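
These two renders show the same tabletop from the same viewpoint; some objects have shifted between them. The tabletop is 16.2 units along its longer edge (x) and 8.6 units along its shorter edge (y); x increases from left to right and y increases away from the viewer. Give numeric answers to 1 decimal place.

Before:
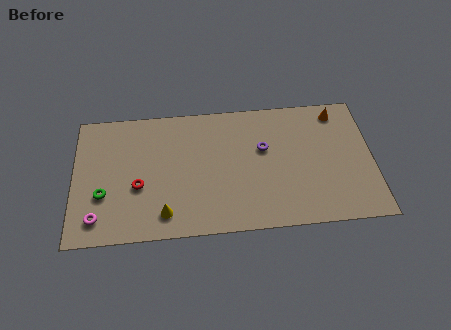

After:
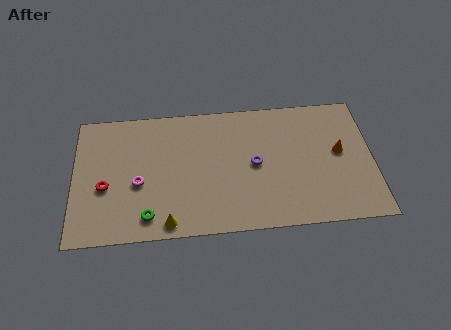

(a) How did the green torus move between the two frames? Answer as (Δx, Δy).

(2.4, -1.6)

The green torus was at about (1.6, 3.0) and moved to about (4.0, 1.4).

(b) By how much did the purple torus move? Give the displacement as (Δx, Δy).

(-0.5, -1.0)

The purple torus started near (10.3, 5.3) and ended near (9.8, 4.3).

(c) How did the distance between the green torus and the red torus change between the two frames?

+1.2

They were about 1.9 units apart before and 3.1 after — 1.2 units further apart.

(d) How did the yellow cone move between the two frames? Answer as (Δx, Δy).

(0.2, -0.6)

The yellow cone was at about (4.9, 1.5) and moved to about (5.1, 0.9).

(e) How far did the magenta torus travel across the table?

3.0

The magenta torus moved from about (1.3, 1.5) to (3.5, 3.6), a distance of √(2.2² + 2.1²) ≈ 3.0.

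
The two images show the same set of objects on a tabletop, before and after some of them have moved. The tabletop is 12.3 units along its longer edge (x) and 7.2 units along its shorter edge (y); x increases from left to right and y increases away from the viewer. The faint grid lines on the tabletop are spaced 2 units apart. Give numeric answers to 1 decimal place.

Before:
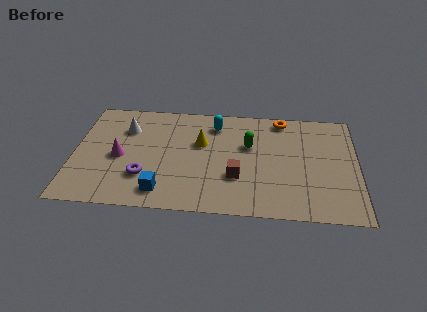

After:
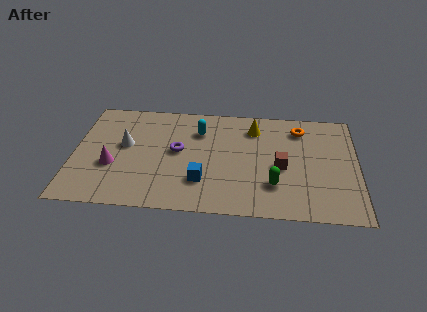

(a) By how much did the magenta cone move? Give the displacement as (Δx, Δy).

(-0.3, -0.6)

The magenta cone was at about (2.0, 3.3) and moved to about (1.7, 2.7).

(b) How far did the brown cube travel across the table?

2.1

From (7.1, 2.4) to (9.0, 3.2), the brown cube covered √(1.9² + 0.8²) ≈ 2.1 units.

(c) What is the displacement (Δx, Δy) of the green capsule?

(1.1, -2.5)

The green capsule started near (7.6, 4.5) and ended near (8.7, 2.0).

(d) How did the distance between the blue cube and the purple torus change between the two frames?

+1.0

Before: roughly 1.2 units apart; after: 2.2. That's 1.0 units further apart.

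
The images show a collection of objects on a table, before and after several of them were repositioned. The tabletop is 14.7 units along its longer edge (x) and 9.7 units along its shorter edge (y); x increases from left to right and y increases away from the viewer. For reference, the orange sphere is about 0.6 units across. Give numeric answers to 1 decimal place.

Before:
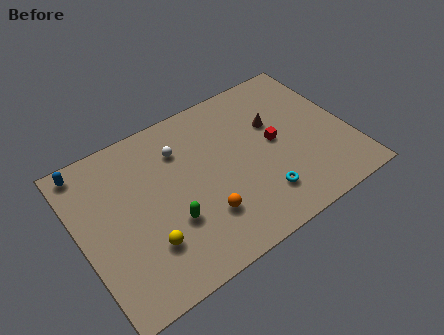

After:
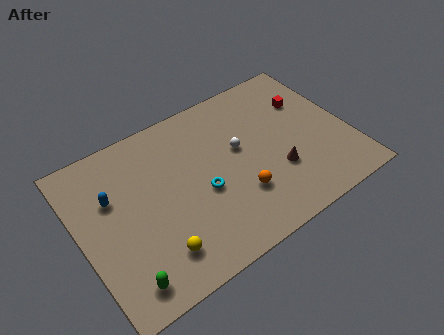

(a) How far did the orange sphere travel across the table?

2.0

From (6.3, 2.7) to (8.3, 2.9), the orange sphere covered √(2.0² + 0.2²) ≈ 2.0 units.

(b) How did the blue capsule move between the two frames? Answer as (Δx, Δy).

(1.0, -2.4)

The blue capsule started near (0.9, 8.7) and ended near (1.9, 6.3).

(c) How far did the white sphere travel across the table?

3.4

The white sphere moved from about (5.8, 7.2) to (8.8, 5.6), a distance of √(3.0² + 1.6²) ≈ 3.4.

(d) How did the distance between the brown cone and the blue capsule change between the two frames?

-1.2

Before: roughly 10.3 units apart; after: 9.1. That's 1.2 units closer together.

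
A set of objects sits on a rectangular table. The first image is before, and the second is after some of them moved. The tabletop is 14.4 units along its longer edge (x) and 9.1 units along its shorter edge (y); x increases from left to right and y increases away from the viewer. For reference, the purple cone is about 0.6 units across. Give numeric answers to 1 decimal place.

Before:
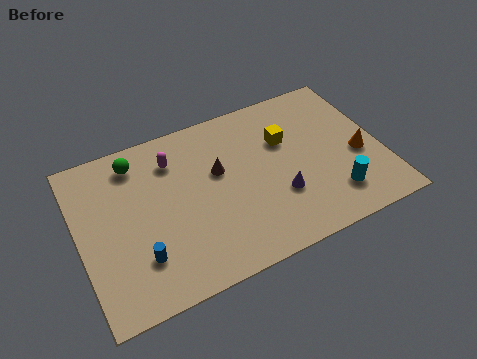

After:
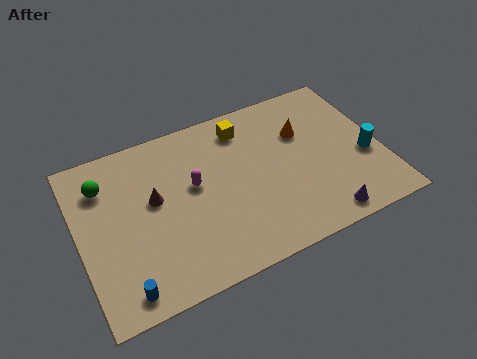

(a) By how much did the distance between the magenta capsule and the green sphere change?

+2.6

The distance was about 1.8 in the first image and 4.4 in the second, so they moved 2.6 units further apart.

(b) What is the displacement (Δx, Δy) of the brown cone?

(-3.1, -0.3)

The brown cone was at about (6.7, 5.5) and moved to about (3.6, 5.2).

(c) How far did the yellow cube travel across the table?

2.3

The yellow cube moved from about (10.0, 6.0) to (8.2, 7.5), a distance of √(1.8² + 1.5²) ≈ 2.3.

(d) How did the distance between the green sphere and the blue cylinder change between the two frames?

+0.6

Before: roughly 5.2 units apart; after: 5.8. That's 0.6 units further apart.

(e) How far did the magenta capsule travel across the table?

2.0

The magenta capsule moved from about (4.7, 7.0) to (5.5, 5.2), a distance of √(0.8² + 1.8²) ≈ 2.0.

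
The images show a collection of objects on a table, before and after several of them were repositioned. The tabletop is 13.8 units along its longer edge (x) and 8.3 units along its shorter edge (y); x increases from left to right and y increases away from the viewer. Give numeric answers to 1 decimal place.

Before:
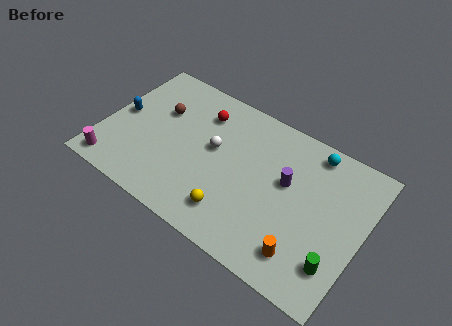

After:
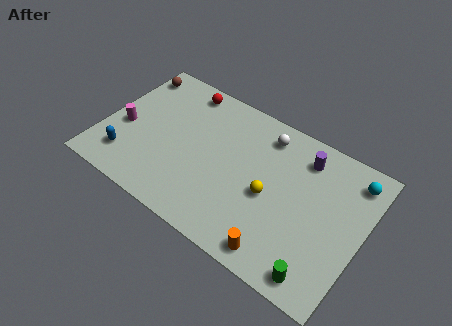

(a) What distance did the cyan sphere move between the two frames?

2.2

The cyan sphere moved from about (10.7, 7.3) to (12.9, 6.9), a distance of √(2.2² + 0.4²) ≈ 2.2.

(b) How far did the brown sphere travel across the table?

2.5

The brown sphere was near (2.7, 5.4) before and (0.8, 7.0) after, so it travelled √(1.9² + 1.6²) ≈ 2.5 units.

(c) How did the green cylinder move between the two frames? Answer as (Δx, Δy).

(-0.7, -1.0)

From the two frames, the green cylinder sits at roughly (12.8, 2.0) before and (12.1, 1.0) after.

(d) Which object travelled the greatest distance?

the white sphere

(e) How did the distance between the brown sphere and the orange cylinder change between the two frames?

+1.7

The distance was about 9.3 in the first image and 11.0 in the second, so they moved 1.7 units further apart.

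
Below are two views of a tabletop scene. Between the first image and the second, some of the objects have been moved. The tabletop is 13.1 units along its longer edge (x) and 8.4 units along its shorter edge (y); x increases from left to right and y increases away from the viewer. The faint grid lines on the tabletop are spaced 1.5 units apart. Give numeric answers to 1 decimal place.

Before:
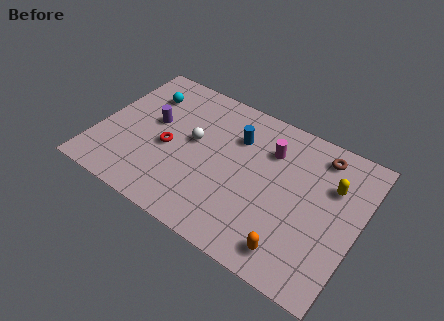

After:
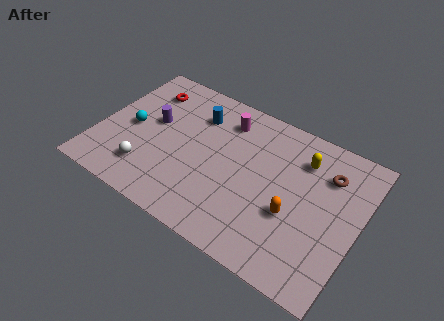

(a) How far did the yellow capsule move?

1.7

The yellow capsule was near (11.6, 5.7) before and (10.0, 6.4) after, so it travelled √(1.6² + 0.7²) ≈ 1.7 units.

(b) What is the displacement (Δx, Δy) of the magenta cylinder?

(-2.4, 0.6)

The magenta cylinder started near (8.4, 6.1) and ended near (6.0, 6.7).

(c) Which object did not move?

the purple cylinder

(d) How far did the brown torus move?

1.0

The brown torus was near (10.8, 7.1) before and (11.3, 6.2) after, so it travelled √(0.5² + 0.9²) ≈ 1.0 units.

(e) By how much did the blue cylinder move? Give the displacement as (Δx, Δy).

(-2.1, 0.3)

The blue cylinder started near (6.7, 6.0) and ended near (4.6, 6.3).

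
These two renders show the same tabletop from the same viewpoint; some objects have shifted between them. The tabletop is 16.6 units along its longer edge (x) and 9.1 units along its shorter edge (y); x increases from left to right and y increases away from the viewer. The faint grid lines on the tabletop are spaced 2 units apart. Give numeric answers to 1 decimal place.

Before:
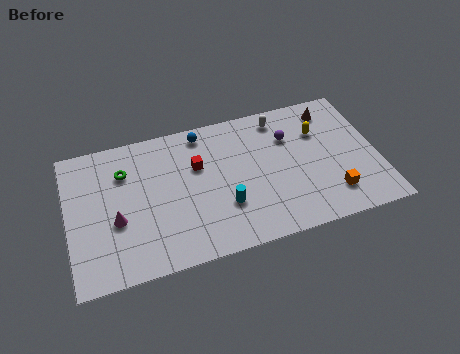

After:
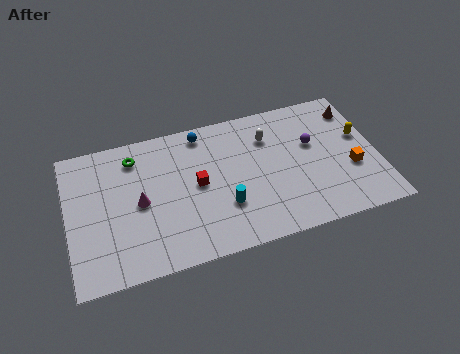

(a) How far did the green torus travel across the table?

1.0

From (3.1, 6.6) to (3.7, 7.4), the green torus covered √(0.6² + 0.8²) ≈ 1.0 units.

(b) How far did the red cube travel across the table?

1.2

The red cube moved from about (7.0, 5.9) to (6.9, 4.7), a distance of √(0.1² + 1.2²) ≈ 1.2.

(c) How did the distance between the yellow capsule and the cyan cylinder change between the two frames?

+1.6

They were about 6.4 units apart before and 8.0 after — 1.6 units further apart.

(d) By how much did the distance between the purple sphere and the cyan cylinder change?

+0.5

Before: roughly 5.2 units apart; after: 5.7. That's 0.5 units further apart.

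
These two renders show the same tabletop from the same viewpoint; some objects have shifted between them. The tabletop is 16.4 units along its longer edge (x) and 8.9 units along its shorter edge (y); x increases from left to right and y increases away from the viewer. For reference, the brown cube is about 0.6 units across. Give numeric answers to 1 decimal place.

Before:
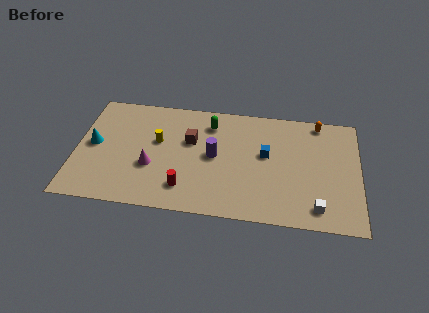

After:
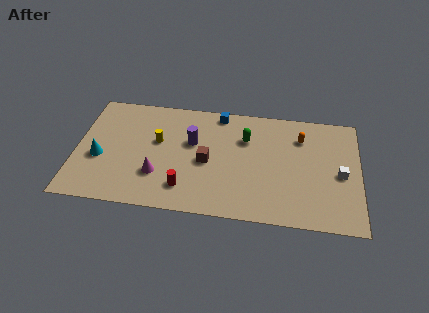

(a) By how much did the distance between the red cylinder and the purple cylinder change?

+0.5

They were about 3.1 units apart before and 3.6 after — 0.5 units further apart.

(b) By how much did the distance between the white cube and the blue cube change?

+3.3

Before: roughly 4.8 units apart; after: 8.1. That's 3.3 units further apart.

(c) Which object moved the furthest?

the blue cube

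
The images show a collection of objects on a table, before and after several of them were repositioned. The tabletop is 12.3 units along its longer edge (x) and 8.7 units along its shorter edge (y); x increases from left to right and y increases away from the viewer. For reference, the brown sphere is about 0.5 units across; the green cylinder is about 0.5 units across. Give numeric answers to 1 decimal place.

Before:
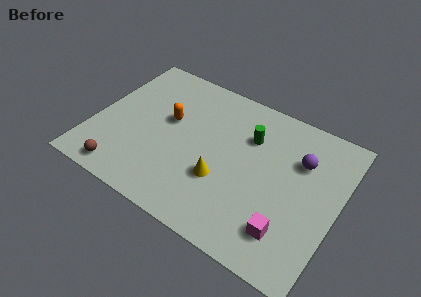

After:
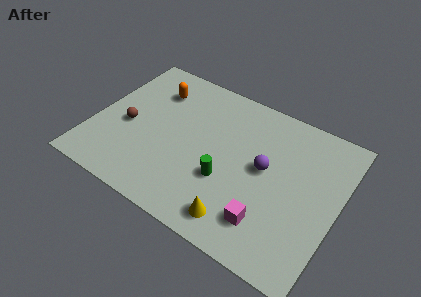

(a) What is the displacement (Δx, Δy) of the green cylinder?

(-0.7, -3.0)

The green cylinder started near (7.6, 6.1) and ended near (6.9, 3.1).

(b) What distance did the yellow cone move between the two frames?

2.1

The yellow cone moved from about (6.7, 3.0) to (7.9, 1.3), a distance of √(1.2² + 1.7²) ≈ 2.1.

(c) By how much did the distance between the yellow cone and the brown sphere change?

+1.6

They were about 5.1 units apart before and 6.7 after — 1.6 units further apart.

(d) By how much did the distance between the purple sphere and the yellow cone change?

-1.1

They were about 4.6 units apart before and 3.5 after — 1.1 units closer together.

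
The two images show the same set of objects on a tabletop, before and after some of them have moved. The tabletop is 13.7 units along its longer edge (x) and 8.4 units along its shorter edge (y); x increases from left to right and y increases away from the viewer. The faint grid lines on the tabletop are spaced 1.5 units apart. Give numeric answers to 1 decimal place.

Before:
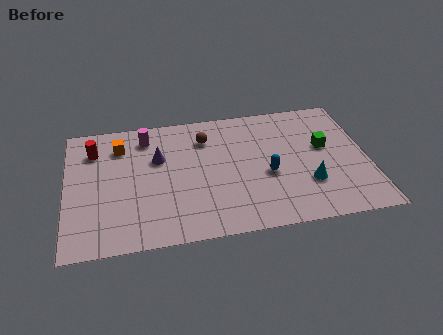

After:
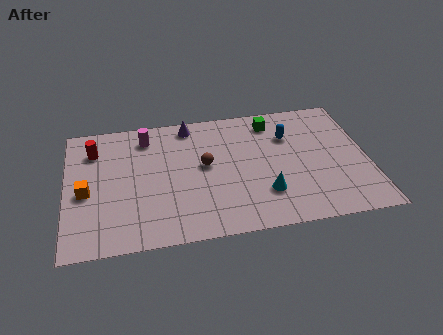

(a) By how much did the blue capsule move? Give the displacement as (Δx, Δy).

(1.1, 2.4)

The blue capsule started near (9.1, 3.5) and ended near (10.2, 5.9).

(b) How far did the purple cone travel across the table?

2.5

The purple cone was near (4.2, 5.4) before and (5.7, 7.4) after, so it travelled √(1.5² + 2.0²) ≈ 2.5 units.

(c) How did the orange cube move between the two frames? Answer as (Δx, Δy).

(-1.6, -2.8)

From the two frames, the orange cube sits at roughly (2.5, 6.5) before and (0.9, 3.7) after.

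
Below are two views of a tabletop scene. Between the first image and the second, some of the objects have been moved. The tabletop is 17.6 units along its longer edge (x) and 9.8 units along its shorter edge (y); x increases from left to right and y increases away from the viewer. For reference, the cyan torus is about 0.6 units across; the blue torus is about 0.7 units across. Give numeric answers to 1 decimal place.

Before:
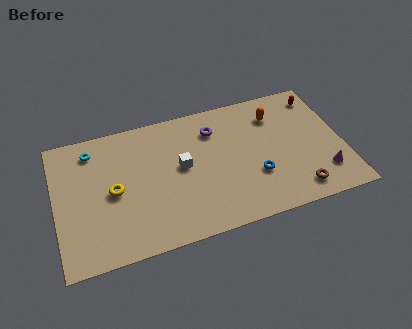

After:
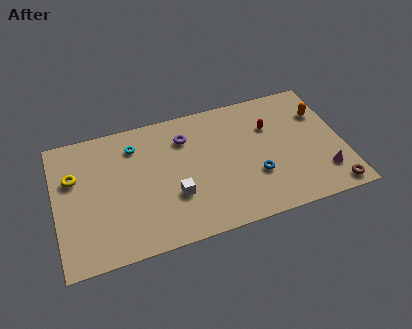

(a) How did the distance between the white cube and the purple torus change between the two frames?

+1.1

The distance was about 3.1 in the first image and 4.2 in the second, so they moved 1.1 units further apart.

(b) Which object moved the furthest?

the red capsule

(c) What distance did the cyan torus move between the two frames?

2.6

From (2.4, 8.1) to (5.0, 7.7), the cyan torus covered √(2.6² + 0.4²) ≈ 2.6 units.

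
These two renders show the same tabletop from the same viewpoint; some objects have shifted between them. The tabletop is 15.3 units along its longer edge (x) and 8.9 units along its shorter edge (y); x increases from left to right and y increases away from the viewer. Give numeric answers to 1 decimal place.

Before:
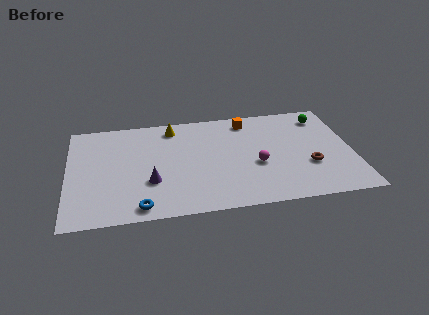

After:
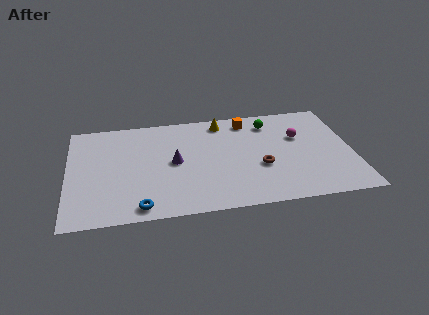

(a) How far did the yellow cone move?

2.7

The yellow cone was near (5.7, 7.6) before and (8.4, 7.7) after, so it travelled √(2.7² + 0.1²) ≈ 2.7 units.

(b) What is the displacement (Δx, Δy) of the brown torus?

(-2.6, 0.3)

The brown torus was at about (12.9, 3.1) and moved to about (10.3, 3.4).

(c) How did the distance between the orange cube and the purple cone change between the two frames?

-2.0

The distance was about 7.1 in the first image and 5.1 in the second, so they moved 2.0 units closer together.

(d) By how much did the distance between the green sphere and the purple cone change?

-4.5

They were about 10.4 units apart before and 5.9 after — 4.5 units closer together.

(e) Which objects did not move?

the blue torus and the orange cube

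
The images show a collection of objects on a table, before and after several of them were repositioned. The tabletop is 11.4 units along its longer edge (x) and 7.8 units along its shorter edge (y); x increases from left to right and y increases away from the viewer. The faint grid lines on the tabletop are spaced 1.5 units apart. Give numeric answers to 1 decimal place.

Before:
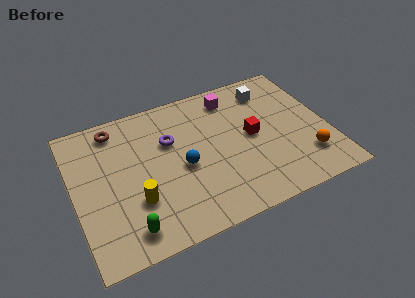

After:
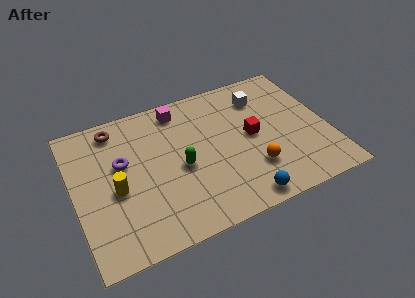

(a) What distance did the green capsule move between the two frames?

3.5

The green capsule was near (2.1, 1.2) before and (4.7, 3.5) after, so it travelled √(2.6² + 2.3²) ≈ 3.5 units.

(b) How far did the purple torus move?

2.2

The purple torus moved from about (4.4, 5.1) to (2.2, 4.7), a distance of √(2.2² + 0.4²) ≈ 2.2.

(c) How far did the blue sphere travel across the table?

3.5

The blue sphere moved from about (4.8, 3.5) to (7.1, 0.8), a distance of √(2.3² + 2.7²) ≈ 3.5.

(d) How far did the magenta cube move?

2.4

The magenta cube was near (7.4, 6.5) before and (5.0, 6.7) after, so it travelled √(2.4² + 0.2²) ≈ 2.4 units.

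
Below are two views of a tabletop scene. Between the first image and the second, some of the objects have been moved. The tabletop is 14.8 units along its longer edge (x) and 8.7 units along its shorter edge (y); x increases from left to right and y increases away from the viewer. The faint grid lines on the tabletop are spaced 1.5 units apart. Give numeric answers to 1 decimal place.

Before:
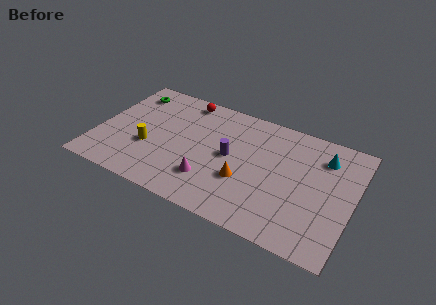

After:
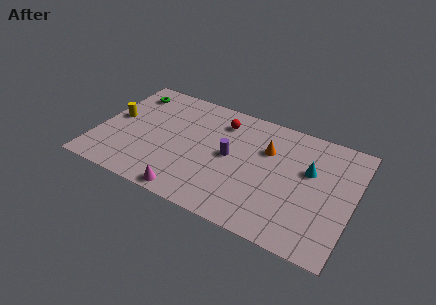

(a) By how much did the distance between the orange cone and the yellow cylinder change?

+3.3

They were about 5.6 units apart before and 8.9 after — 3.3 units further apart.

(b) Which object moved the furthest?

the orange cone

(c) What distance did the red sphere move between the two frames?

2.4

The red sphere moved from about (4.6, 7.7) to (6.9, 6.9), a distance of √(2.3² + 0.8²) ≈ 2.4.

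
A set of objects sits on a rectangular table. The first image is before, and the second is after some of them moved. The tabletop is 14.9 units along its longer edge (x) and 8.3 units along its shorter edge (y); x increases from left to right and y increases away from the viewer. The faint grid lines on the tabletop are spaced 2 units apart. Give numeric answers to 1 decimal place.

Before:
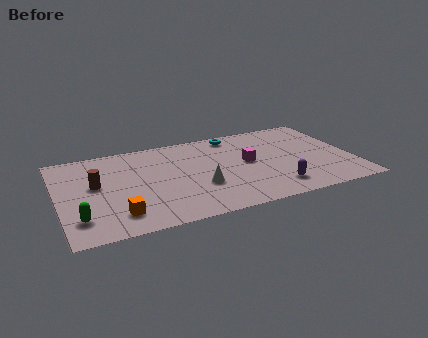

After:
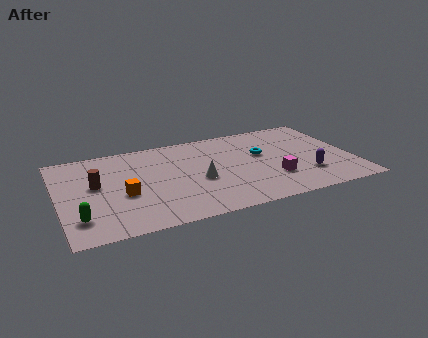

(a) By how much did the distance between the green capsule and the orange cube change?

+0.8

Before: roughly 1.9 units apart; after: 2.7. That's 0.8 units further apart.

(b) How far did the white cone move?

0.6

The white cone was near (7.0, 2.9) before and (7.0, 3.5) after, so it travelled √(0.0² + 0.6²) ≈ 0.6 units.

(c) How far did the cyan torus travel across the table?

2.6

The cyan torus was near (9.2, 7.3) before and (10.4, 5.0) after, so it travelled √(1.2² + 2.3²) ≈ 2.6 units.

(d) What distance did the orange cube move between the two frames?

1.7

The orange cube moved from about (2.8, 1.7) to (3.2, 3.4), a distance of √(0.4² + 1.7²) ≈ 1.7.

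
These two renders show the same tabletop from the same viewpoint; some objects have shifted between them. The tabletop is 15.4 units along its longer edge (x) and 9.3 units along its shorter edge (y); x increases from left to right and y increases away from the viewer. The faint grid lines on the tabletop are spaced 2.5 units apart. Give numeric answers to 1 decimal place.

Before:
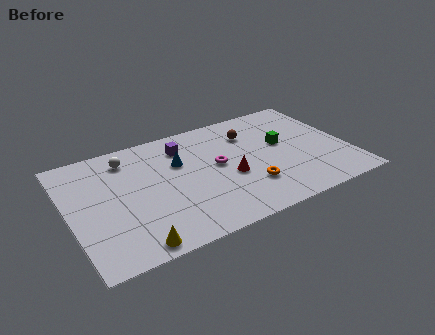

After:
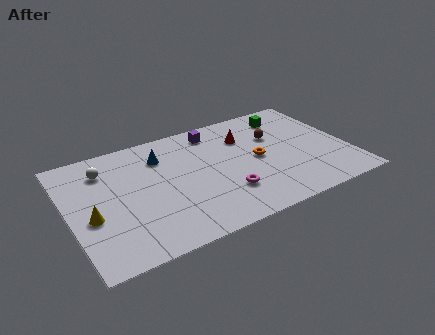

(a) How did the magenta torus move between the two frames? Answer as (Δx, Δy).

(0.1, -2.4)

The magenta torus was at about (8.2, 5.0) and moved to about (8.3, 2.6).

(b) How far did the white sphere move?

1.4

From (3.5, 7.6) to (2.2, 7.2), the white sphere covered √(1.3² + 0.4²) ≈ 1.4 units.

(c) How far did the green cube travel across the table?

2.4

From (11.9, 5.3) to (12.6, 7.6), the green cube covered √(0.7² + 2.3²) ≈ 2.4 units.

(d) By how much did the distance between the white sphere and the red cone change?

+1.4

The distance was about 6.4 in the first image and 7.8 in the second, so they moved 1.4 units further apart.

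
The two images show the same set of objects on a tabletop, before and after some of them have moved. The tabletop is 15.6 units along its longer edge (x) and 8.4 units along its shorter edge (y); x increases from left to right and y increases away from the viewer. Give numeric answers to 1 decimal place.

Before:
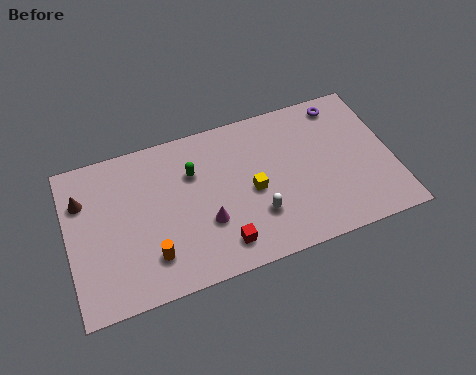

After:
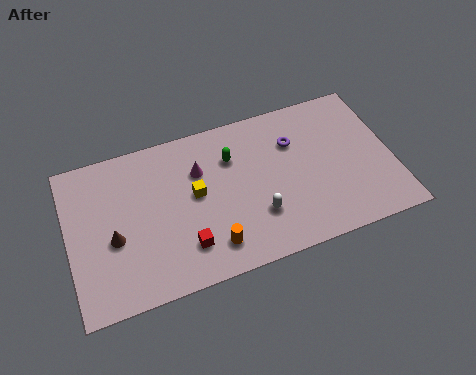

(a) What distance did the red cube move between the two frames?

1.8

From (7.1, 1.5) to (5.4, 2.0), the red cube covered √(1.7² + 0.5²) ≈ 1.8 units.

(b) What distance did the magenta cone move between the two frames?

2.9

From (6.5, 2.9) to (6.4, 5.8), the magenta cone covered √(0.1² + 2.9²) ≈ 2.9 units.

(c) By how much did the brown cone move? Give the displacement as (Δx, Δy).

(1.3, -2.5)

The brown cone was at about (0.8, 6.0) and moved to about (2.1, 3.5).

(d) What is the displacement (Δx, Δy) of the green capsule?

(1.9, 0.2)

The green capsule was at about (6.1, 5.8) and moved to about (8.0, 6.0).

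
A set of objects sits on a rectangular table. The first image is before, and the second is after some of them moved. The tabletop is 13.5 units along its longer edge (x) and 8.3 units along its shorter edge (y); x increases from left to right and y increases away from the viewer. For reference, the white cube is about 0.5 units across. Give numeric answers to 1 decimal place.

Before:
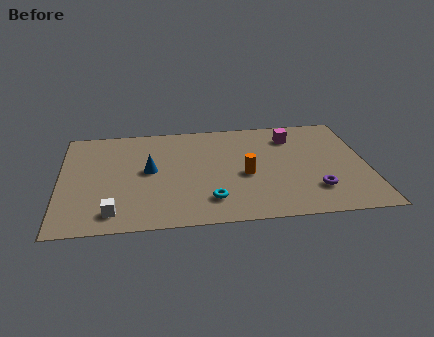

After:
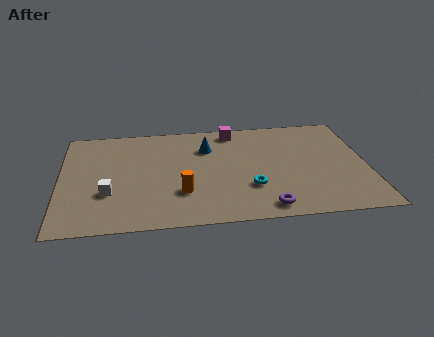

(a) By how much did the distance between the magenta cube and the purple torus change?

+1.9

They were about 4.5 units apart before and 6.4 after — 1.9 units further apart.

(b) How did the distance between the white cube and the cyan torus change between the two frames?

+2.0

The distance was about 4.2 in the first image and 6.2 in the second, so they moved 2.0 units further apart.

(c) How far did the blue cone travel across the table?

3.1

The blue cone moved from about (3.9, 4.4) to (6.5, 6.0), a distance of √(2.6² + 1.6²) ≈ 3.1.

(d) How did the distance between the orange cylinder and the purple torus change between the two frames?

+0.5

The distance was about 3.4 in the first image and 3.9 in the second, so they moved 0.5 units further apart.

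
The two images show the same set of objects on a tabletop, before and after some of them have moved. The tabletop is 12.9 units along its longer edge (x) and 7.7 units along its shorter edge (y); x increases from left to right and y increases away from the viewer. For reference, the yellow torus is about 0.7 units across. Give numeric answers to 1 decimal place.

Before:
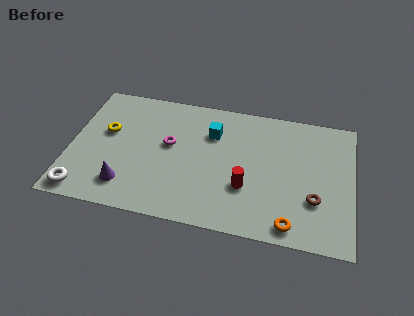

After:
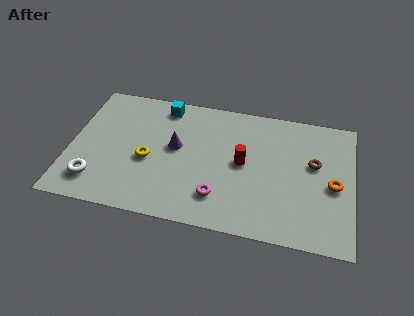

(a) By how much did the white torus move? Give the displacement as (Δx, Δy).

(0.5, 0.7)

From the two frames, the white torus sits at roughly (0.8, 0.9) before and (1.3, 1.6) after.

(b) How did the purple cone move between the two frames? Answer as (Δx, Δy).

(2.1, 2.7)

The purple cone was at about (2.7, 1.6) and moved to about (4.8, 4.3).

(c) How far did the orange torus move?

3.2

The orange torus moved from about (10.2, 0.9) to (12.0, 3.5), a distance of √(1.8² + 2.6²) ≈ 3.2.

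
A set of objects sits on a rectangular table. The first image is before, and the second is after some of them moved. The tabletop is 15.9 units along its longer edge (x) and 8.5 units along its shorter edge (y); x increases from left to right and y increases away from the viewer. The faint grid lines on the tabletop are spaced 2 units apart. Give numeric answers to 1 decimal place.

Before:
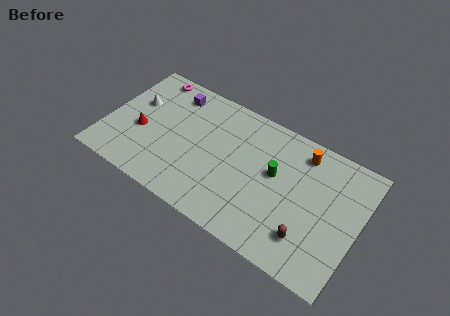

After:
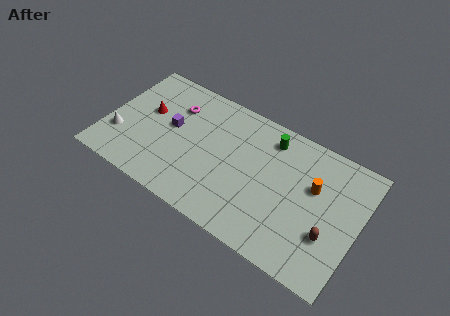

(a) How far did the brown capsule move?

1.4

From (13.1, 2.0) to (14.3, 2.8), the brown capsule covered √(1.2² + 0.8²) ≈ 1.4 units.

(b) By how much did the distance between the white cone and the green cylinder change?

+1.0

They were about 9.0 units apart before and 10.0 after — 1.0 units further apart.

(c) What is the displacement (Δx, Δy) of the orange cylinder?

(1.0, -1.8)

The orange cylinder started near (12.0, 7.1) and ended near (13.0, 5.3).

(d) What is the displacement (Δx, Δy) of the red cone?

(0.2, 1.5)

From the two frames, the red cone sits at roughly (2.2, 3.5) before and (2.4, 5.0) after.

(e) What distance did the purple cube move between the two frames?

2.3

The purple cube moved from about (3.7, 7.0) to (4.0, 4.7), a distance of √(0.3² + 2.3²) ≈ 2.3.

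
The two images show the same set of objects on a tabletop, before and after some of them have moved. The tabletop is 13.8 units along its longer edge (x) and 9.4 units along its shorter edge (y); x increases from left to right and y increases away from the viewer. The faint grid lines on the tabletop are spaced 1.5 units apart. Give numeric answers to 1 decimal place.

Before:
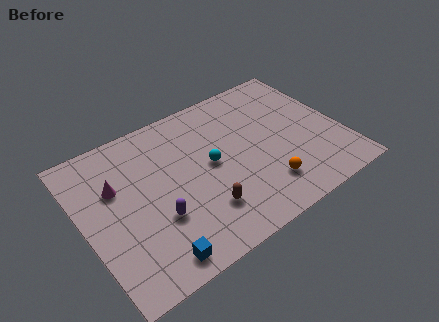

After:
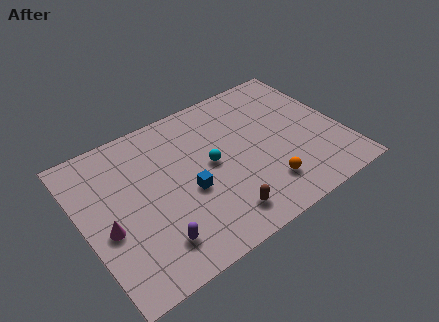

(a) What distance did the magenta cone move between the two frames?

2.3

From (1.9, 6.1) to (1.1, 3.9), the magenta cone covered √(0.8² + 2.2²) ≈ 2.3 units.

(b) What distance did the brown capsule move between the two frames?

1.1

From (5.9, 2.4) to (6.7, 1.6), the brown capsule covered √(0.8² + 0.8²) ≈ 1.1 units.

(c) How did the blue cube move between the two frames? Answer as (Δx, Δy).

(2.4, 2.8)

From the two frames, the blue cube sits at roughly (3.0, 1.1) before and (5.4, 3.9) after.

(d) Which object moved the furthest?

the blue cube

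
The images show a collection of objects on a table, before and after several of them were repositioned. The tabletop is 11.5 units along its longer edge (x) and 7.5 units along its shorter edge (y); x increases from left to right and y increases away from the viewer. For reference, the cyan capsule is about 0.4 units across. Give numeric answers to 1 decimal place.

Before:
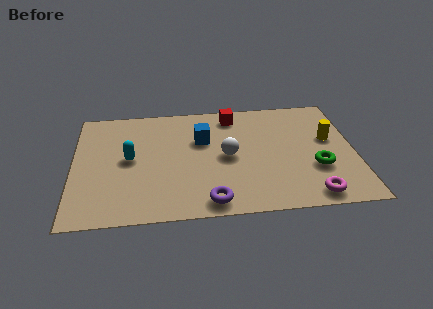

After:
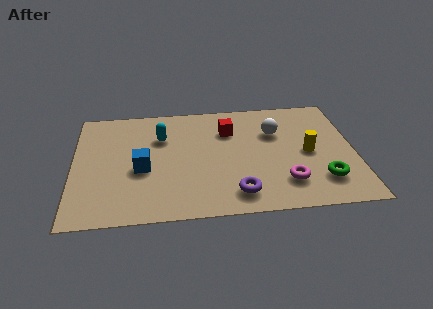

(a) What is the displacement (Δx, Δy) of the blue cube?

(-2.5, -1.7)

The blue cube was at about (5.3, 4.9) and moved to about (2.8, 3.2).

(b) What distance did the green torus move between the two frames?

0.8

From (9.9, 2.6) to (10.1, 1.8), the green torus covered √(0.2² + 0.8²) ≈ 0.8 units.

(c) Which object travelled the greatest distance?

the blue cube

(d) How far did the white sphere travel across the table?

2.4

The white sphere was near (6.3, 3.7) before and (8.3, 5.1) after, so it travelled √(2.0² + 1.4²) ≈ 2.4 units.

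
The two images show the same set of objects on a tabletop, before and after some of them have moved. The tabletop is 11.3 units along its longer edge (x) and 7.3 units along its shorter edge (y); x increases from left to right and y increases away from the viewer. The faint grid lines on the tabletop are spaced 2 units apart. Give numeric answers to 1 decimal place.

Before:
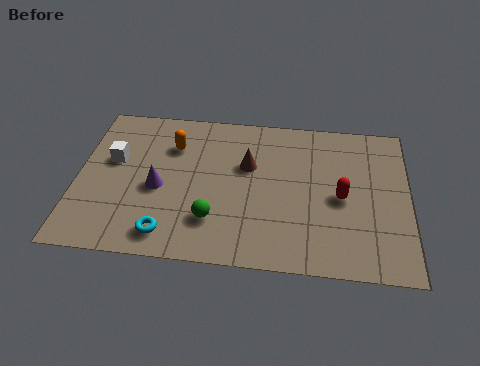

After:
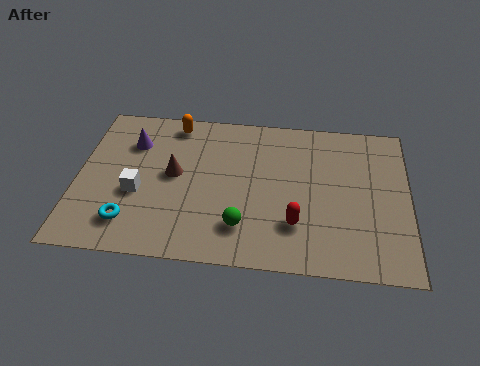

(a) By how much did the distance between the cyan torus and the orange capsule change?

+0.9

Before: roughly 4.2 units apart; after: 5.1. That's 0.9 units further apart.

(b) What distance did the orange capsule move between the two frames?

1.1

The orange capsule was near (3.2, 5.3) before and (3.2, 6.4) after, so it travelled √(0.0² + 1.1²) ≈ 1.1 units.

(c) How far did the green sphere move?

1.0

The green sphere moved from about (4.7, 1.9) to (5.7, 1.7), a distance of √(1.0² + 0.2²) ≈ 1.0.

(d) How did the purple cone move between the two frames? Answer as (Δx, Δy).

(-1.0, 2.1)

The purple cone started near (2.8, 3.2) and ended near (1.8, 5.3).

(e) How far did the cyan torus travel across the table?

1.4

The cyan torus moved from about (3.2, 1.1) to (1.9, 1.5), a distance of √(1.3² + 0.4²) ≈ 1.4.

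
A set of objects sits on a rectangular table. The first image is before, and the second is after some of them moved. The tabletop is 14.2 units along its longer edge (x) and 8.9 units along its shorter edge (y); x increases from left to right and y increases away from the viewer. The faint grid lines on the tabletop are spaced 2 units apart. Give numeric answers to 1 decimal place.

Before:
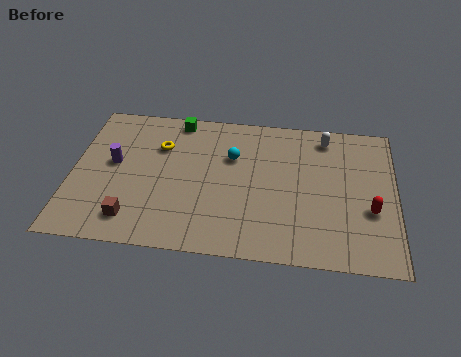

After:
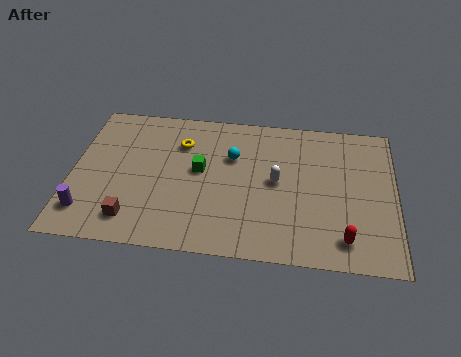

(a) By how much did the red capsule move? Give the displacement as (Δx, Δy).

(-1.1, -1.8)

From the two frames, the red capsule sits at roughly (13.1, 3.3) before and (12.0, 1.5) after.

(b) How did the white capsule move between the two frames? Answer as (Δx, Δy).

(-2.1, -3.0)

The white capsule was at about (11.1, 7.6) and moved to about (9.0, 4.6).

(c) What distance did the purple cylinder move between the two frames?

3.3

The purple cylinder was near (1.8, 4.9) before and (0.8, 1.8) after, so it travelled √(1.0² + 3.1²) ≈ 3.3 units.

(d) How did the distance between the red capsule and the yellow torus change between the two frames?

-0.9

They were about 9.7 units apart before and 8.8 after — 0.9 units closer together.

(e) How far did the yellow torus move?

0.9

The yellow torus moved from about (3.8, 6.2) to (4.7, 6.5), a distance of √(0.9² + 0.3²) ≈ 0.9.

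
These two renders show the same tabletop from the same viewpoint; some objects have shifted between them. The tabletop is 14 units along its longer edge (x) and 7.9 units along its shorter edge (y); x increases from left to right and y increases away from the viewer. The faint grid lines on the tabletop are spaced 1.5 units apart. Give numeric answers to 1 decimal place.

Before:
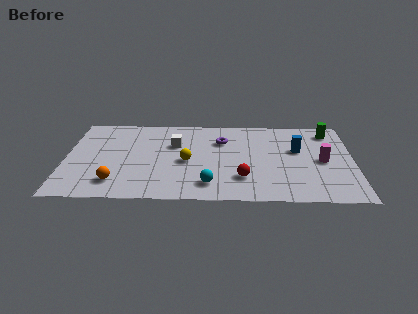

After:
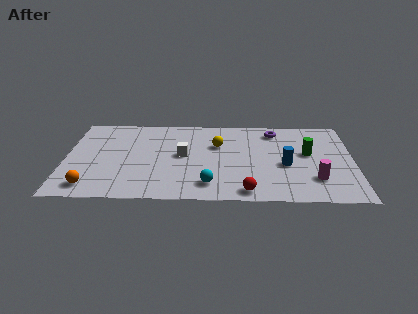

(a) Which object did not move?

the cyan sphere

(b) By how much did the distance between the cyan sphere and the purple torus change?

+1.9

They were about 4.1 units apart before and 6.0 after — 1.9 units further apart.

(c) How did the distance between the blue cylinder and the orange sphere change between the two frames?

+0.3

Before: roughly 9.4 units apart; after: 9.7. That's 0.3 units further apart.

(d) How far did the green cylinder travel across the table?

2.4

The green cylinder was near (12.9, 6.6) before and (11.8, 4.5) after, so it travelled √(1.1² + 2.1²) ≈ 2.4 units.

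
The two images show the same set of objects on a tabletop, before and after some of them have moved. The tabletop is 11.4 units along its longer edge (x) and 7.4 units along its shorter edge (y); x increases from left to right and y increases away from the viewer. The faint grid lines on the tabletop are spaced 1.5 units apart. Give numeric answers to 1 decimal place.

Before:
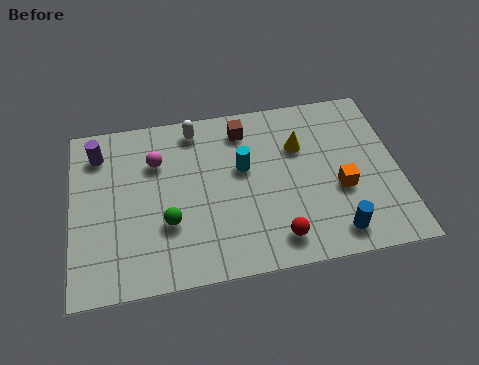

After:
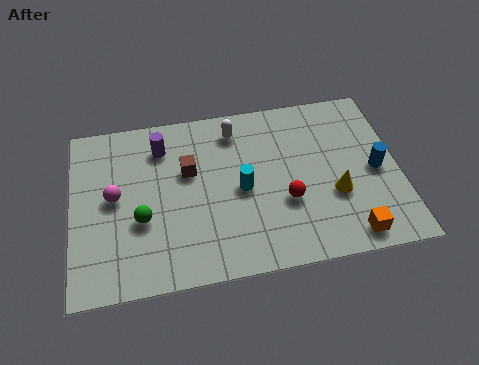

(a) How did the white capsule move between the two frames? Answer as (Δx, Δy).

(1.4, -0.3)

The white capsule was at about (4.4, 6.4) and moved to about (5.8, 6.1).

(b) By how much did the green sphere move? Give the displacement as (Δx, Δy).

(-0.9, 0.3)

The green sphere started near (3.3, 2.5) and ended near (2.4, 2.8).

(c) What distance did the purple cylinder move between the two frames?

2.2

From (1.0, 5.9) to (3.2, 5.8), the purple cylinder covered √(2.2² + 0.1²) ≈ 2.2 units.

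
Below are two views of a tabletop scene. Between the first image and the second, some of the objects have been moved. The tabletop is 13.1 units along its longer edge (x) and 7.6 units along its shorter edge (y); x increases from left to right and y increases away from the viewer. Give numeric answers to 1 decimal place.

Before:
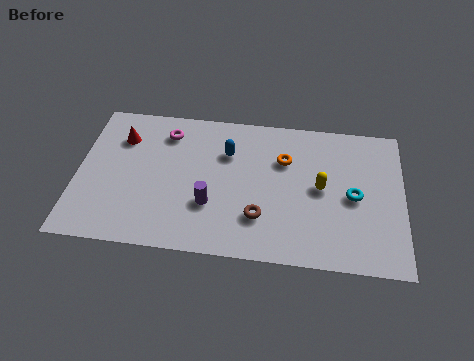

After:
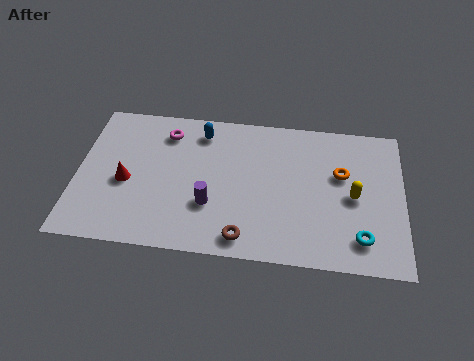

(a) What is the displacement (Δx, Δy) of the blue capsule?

(-1.1, 1.0)

From the two frames, the blue capsule sits at roughly (6.0, 5.3) before and (4.9, 6.3) after.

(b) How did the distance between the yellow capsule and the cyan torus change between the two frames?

+0.8

They were about 1.3 units apart before and 2.1 after — 0.8 units further apart.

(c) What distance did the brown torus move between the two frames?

1.3

The brown torus moved from about (7.4, 2.1) to (6.8, 1.0), a distance of √(0.6² + 1.1²) ≈ 1.3.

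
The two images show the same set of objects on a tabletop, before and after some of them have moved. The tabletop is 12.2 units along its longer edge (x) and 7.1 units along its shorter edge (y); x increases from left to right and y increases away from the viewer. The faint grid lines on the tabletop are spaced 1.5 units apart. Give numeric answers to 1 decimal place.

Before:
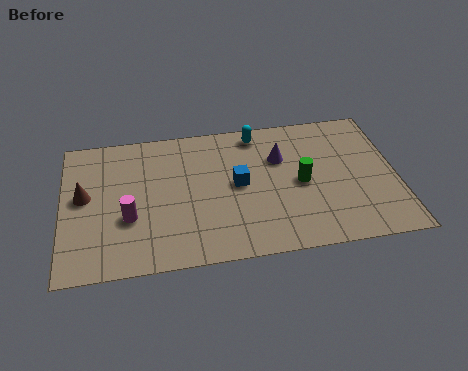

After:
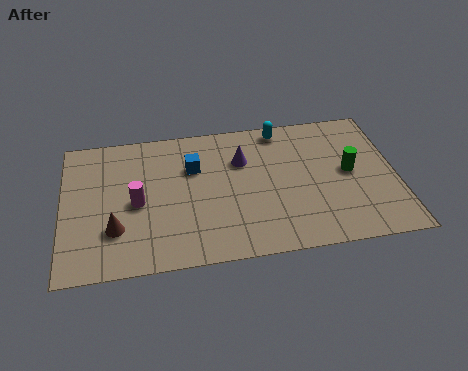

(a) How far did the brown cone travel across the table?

2.1

The brown cone moved from about (0.8, 3.9) to (1.9, 2.1), a distance of √(1.1² + 1.8²) ≈ 2.1.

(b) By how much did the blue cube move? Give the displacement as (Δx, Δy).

(-1.6, 1.1)

The blue cube started near (6.4, 3.7) and ended near (4.8, 4.8).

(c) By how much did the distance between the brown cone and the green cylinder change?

+0.8

Before: roughly 7.9 units apart; after: 8.7. That's 0.8 units further apart.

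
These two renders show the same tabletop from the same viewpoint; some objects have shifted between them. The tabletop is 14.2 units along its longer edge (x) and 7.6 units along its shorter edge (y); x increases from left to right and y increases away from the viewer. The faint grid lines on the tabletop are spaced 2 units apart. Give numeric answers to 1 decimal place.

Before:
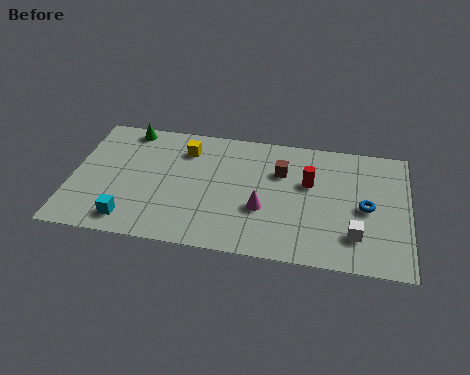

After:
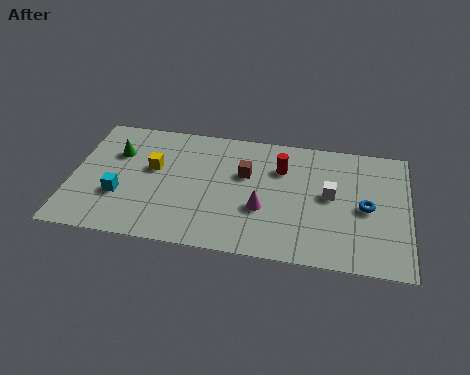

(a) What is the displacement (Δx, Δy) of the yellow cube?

(-1.3, -1.4)

The yellow cube was at about (4.7, 5.9) and moved to about (3.4, 4.5).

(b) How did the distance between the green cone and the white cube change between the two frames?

-1.8

They were about 11.0 units apart before and 9.2 after — 1.8 units closer together.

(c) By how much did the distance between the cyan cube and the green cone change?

-3.0

They were about 5.6 units apart before and 2.6 after — 3.0 units closer together.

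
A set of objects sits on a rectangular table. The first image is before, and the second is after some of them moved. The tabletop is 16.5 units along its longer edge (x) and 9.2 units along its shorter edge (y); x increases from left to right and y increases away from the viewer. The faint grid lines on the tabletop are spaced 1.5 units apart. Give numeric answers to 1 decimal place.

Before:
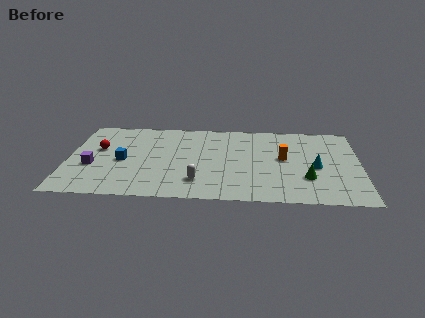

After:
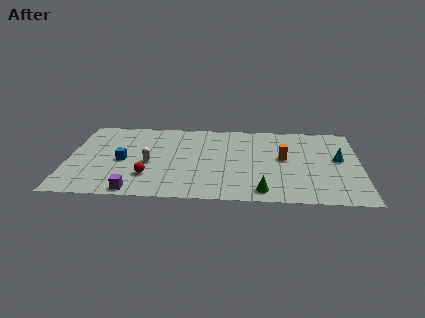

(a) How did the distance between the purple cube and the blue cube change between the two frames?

+1.7

They were about 1.8 units apart before and 3.5 after — 1.7 units further apart.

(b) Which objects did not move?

the orange cylinder and the blue cube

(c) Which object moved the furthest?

the red sphere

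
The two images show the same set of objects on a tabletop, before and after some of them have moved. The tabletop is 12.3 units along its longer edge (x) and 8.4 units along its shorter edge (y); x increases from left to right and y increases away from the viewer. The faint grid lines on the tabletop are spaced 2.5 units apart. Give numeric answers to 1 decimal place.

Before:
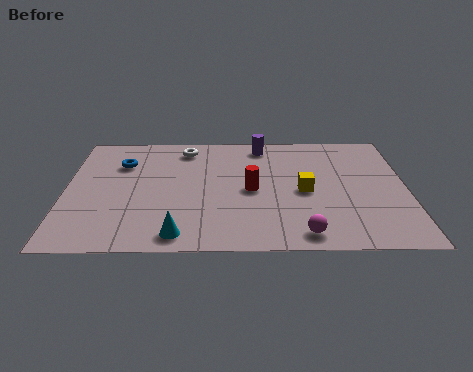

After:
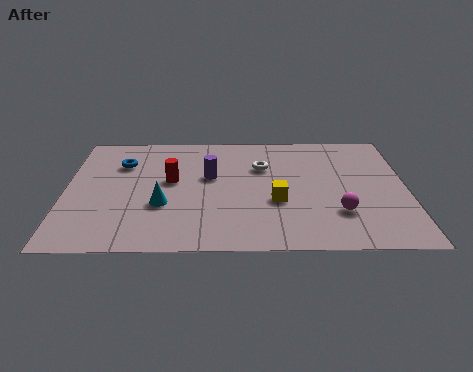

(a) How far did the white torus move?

3.1

From (4.3, 7.1) to (7.1, 5.7), the white torus covered √(2.8² + 1.4²) ≈ 3.1 units.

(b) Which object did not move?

the blue torus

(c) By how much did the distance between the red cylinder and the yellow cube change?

+2.2

Before: roughly 1.9 units apart; after: 4.1. That's 2.2 units further apart.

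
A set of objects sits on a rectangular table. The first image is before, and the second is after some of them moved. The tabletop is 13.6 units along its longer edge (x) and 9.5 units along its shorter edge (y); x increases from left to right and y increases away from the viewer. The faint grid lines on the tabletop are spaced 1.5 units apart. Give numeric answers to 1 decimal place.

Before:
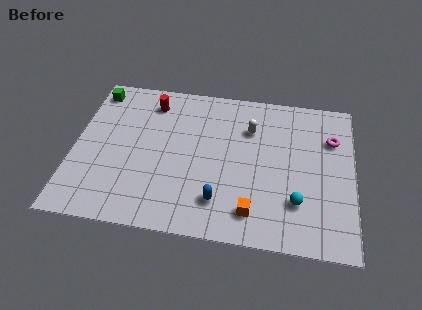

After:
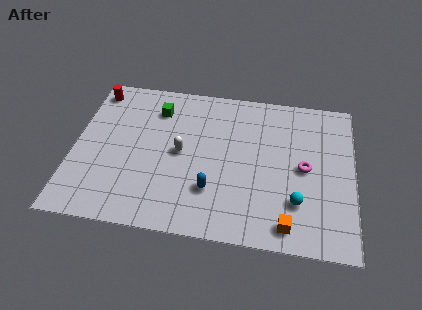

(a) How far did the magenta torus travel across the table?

2.4

The magenta torus moved from about (12.5, 6.7) to (11.2, 4.7), a distance of √(1.3² + 2.0²) ≈ 2.4.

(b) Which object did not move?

the cyan sphere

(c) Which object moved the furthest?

the white capsule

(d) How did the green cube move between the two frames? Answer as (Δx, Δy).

(3.1, -0.8)

The green cube started near (0.8, 8.2) and ended near (3.9, 7.4).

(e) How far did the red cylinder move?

2.8

From (3.6, 7.8) to (0.8, 8.2), the red cylinder covered √(2.8² + 0.4²) ≈ 2.8 units.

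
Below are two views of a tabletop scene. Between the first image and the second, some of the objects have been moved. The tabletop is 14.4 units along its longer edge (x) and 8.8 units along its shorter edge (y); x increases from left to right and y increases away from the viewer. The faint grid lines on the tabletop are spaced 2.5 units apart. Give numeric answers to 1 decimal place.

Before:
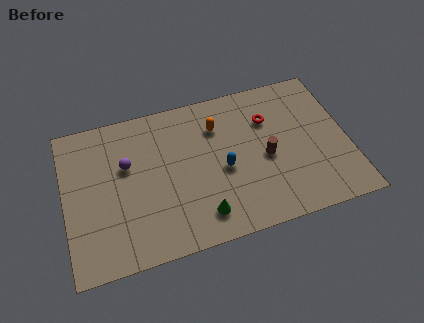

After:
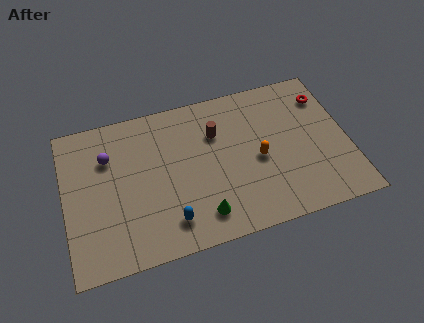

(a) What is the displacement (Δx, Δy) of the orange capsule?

(1.9, -2.5)

The orange capsule started near (7.9, 6.5) and ended near (9.8, 4.0).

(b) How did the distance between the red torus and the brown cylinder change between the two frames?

+3.5

The distance was about 2.2 in the first image and 5.7 in the second, so they moved 3.5 units further apart.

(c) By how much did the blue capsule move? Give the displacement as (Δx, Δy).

(-2.9, -2.2)

The blue capsule was at about (8.0, 3.9) and moved to about (5.1, 1.7).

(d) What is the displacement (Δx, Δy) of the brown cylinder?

(-2.4, 2.1)

From the two frames, the brown cylinder sits at roughly (10.2, 4.0) before and (7.8, 6.1) after.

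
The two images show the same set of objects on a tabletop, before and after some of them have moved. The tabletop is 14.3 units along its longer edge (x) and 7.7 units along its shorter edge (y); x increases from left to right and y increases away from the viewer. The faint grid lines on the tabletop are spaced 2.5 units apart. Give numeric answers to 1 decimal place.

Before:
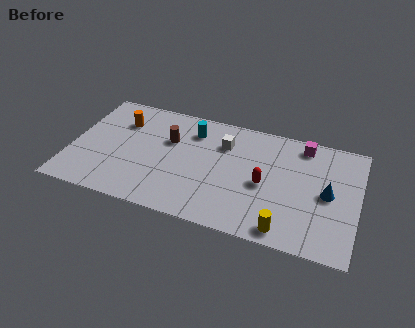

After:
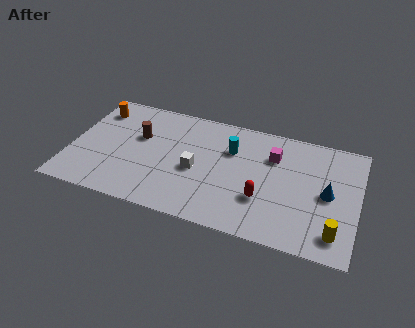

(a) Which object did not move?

the blue cone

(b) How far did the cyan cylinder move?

2.1

From (5.9, 6.0) to (7.9, 5.3), the cyan cylinder covered √(2.0² + 0.7²) ≈ 2.1 units.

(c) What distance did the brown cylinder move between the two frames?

1.5

From (4.8, 5.0) to (3.3, 4.8), the brown cylinder covered √(1.5² + 0.2²) ≈ 1.5 units.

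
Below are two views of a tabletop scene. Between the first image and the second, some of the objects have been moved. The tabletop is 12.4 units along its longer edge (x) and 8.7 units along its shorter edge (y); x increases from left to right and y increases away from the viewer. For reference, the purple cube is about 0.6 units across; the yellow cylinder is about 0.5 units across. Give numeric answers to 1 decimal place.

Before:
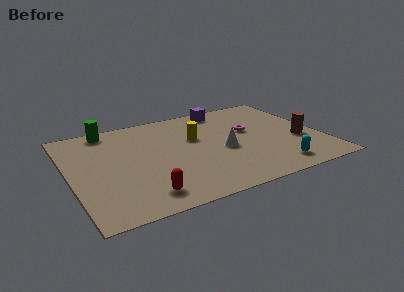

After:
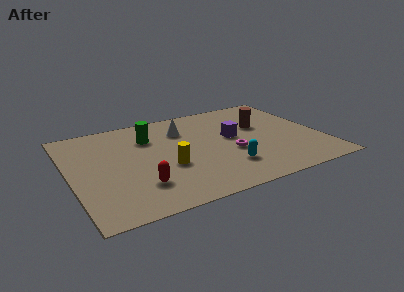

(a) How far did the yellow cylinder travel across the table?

2.7

The yellow cylinder was near (6.3, 5.4) before and (4.6, 3.3) after, so it travelled √(1.7² + 2.1²) ≈ 2.7 units.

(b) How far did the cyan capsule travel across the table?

2.5

The cyan capsule was near (9.7, 1.3) before and (7.4, 2.2) after, so it travelled √(2.3² + 0.9²) ≈ 2.5 units.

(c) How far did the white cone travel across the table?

3.1

The white cone was near (7.5, 3.8) before and (5.8, 6.4) after, so it travelled √(1.7² + 2.6²) ≈ 3.1 units.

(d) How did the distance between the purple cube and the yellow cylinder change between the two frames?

+0.9

The distance was about 2.9 in the first image and 3.8 in the second, so they moved 0.9 units further apart.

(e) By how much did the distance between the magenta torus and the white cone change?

+1.6

The distance was about 2.0 in the first image and 3.6 in the second, so they moved 1.6 units further apart.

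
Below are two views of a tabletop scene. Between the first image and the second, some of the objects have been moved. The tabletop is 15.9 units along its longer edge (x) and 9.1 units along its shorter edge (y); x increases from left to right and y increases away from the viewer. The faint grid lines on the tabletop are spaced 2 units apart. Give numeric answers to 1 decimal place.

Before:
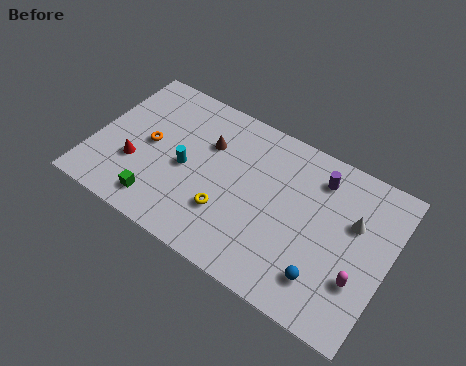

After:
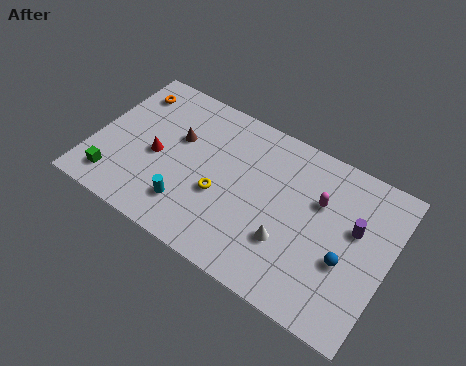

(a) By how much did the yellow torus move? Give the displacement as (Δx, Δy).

(-0.5, 0.8)

From the two frames, the yellow torus sits at roughly (7.5, 2.8) before and (7.0, 3.6) after.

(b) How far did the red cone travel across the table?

1.4

The red cone was near (2.4, 3.1) before and (3.4, 4.1) after, so it travelled √(1.0² + 1.0²) ≈ 1.4 units.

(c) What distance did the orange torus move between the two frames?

3.1

From (2.9, 4.6) to (1.3, 7.3), the orange torus covered √(1.6² + 2.7²) ≈ 3.1 units.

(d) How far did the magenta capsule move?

4.0

The magenta capsule moved from about (14.6, 2.9) to (12.0, 6.0), a distance of √(2.6² + 3.1²) ≈ 4.0.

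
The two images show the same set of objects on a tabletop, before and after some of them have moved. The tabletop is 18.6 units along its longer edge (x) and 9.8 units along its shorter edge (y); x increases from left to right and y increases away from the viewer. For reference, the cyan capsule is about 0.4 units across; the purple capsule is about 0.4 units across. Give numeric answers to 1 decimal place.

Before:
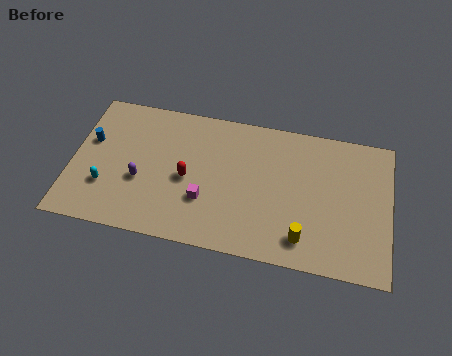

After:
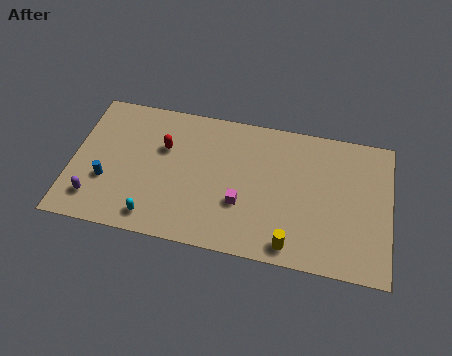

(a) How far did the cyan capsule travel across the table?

3.3

The cyan capsule moved from about (2.1, 3.0) to (5.0, 1.4), a distance of √(2.9² + 1.6²) ≈ 3.3.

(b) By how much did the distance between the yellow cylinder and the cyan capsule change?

-3.7

The distance was about 11.7 in the first image and 8.0 in the second, so they moved 3.7 units closer together.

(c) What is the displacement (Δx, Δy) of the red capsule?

(-1.5, 1.9)

The red capsule was at about (6.8, 4.5) and moved to about (5.3, 6.4).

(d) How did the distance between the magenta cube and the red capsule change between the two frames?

+3.9

The distance was about 1.7 in the first image and 5.6 in the second, so they moved 3.9 units further apart.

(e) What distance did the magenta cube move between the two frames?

2.1

From (7.9, 3.2) to (10.0, 3.4), the magenta cube covered √(2.1² + 0.2²) ≈ 2.1 units.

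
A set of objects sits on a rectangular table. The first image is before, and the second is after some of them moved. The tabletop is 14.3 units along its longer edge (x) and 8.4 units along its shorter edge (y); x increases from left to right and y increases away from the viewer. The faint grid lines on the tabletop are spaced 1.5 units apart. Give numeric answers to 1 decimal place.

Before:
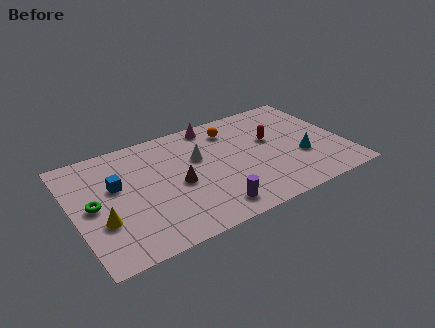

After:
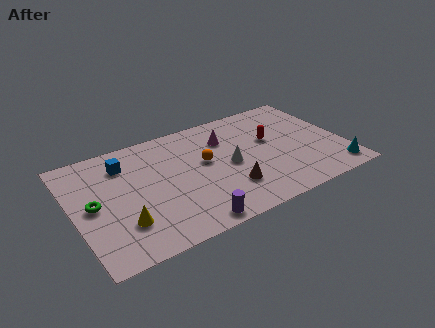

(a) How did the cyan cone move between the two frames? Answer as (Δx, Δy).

(1.6, -1.8)

From the two frames, the cyan cone sits at roughly (11.9, 3.0) before and (13.5, 1.2) after.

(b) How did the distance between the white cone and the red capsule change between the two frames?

-1.3

The distance was about 3.9 in the first image and 2.6 in the second, so they moved 1.3 units closer together.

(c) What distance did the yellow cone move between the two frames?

1.2

From (1.3, 2.9) to (2.3, 2.3), the yellow cone covered √(1.0² + 0.6²) ≈ 1.2 units.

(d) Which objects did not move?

the green torus and the red capsule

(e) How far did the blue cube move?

1.5

The blue cube moved from about (2.3, 5.1) to (2.9, 6.5), a distance of √(0.6² + 1.4²) ≈ 1.5.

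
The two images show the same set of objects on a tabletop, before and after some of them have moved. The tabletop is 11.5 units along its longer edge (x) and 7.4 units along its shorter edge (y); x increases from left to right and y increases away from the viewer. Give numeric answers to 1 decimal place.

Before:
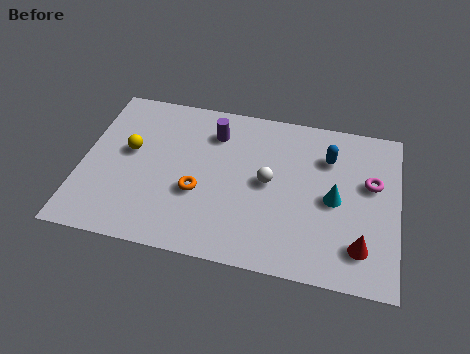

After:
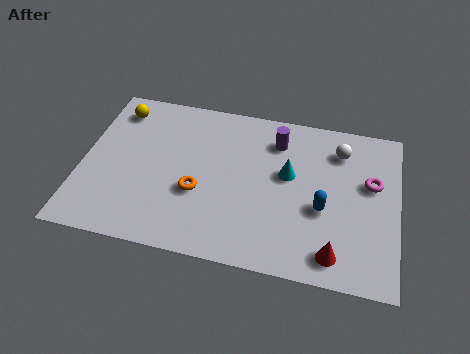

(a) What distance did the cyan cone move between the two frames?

1.9

From (9.2, 3.5) to (7.5, 4.3), the cyan cone covered √(1.7² + 0.8²) ≈ 1.9 units.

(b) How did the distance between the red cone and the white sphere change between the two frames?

+0.7

They were about 4.0 units apart before and 4.7 after — 0.7 units further apart.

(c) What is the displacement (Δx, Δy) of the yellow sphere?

(-0.6, 1.9)

From the two frames, the yellow sphere sits at roughly (1.7, 4.2) before and (1.1, 6.1) after.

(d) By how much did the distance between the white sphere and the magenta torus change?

-2.0

The distance was about 3.8 in the first image and 1.8 in the second, so they moved 2.0 units closer together.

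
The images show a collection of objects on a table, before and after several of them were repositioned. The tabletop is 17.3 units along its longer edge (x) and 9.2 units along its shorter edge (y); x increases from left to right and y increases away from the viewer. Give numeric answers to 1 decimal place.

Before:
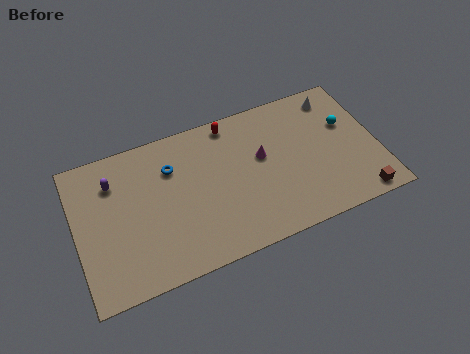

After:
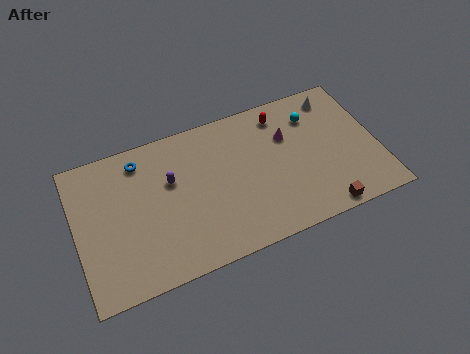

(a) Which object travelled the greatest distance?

the purple capsule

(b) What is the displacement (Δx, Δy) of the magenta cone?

(1.6, 0.8)

The magenta cone was at about (10.7, 5.4) and moved to about (12.3, 6.2).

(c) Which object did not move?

the white cone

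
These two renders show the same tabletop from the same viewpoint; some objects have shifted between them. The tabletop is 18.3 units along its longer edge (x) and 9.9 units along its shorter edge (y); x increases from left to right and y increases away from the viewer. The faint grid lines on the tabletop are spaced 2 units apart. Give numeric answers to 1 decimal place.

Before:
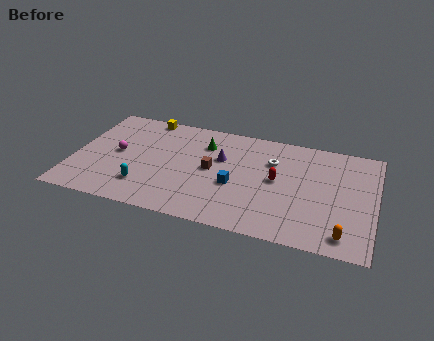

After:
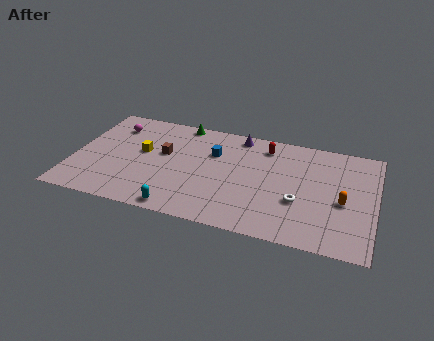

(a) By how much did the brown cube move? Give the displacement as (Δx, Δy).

(-3.0, 0.7)

The brown cube started near (8.4, 5.1) and ended near (5.4, 5.8).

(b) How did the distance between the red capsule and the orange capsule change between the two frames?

+0.6

Before: roughly 5.7 units apart; after: 6.3. That's 0.6 units further apart.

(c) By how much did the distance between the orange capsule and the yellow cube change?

-2.4

They were about 14.8 units apart before and 12.4 after — 2.4 units closer together.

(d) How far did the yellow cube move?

3.5

From (4.0, 9.1) to (4.1, 5.6), the yellow cube covered √(0.1² + 3.5²) ≈ 3.5 units.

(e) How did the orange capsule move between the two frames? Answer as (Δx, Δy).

(-0.2, 2.9)

The orange capsule started near (16.6, 1.4) and ended near (16.4, 4.3).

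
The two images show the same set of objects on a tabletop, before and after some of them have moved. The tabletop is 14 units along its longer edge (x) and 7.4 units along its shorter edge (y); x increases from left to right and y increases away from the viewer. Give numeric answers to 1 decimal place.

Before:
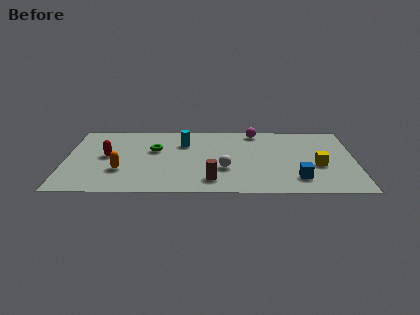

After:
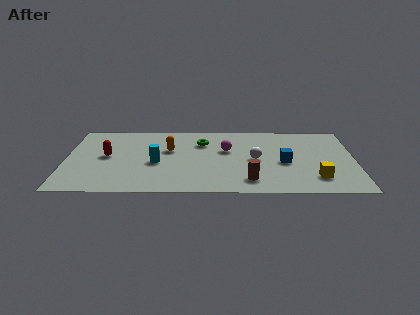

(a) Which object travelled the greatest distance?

the orange capsule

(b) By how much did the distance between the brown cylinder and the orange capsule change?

+0.5

The distance was about 4.5 in the first image and 5.0 in the second, so they moved 0.5 units further apart.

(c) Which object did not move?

the red capsule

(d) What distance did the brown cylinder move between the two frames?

1.8

The brown cylinder was near (7.1, 1.4) before and (8.9, 1.4) after, so it travelled √(1.8² + 0.0²) ≈ 1.8 units.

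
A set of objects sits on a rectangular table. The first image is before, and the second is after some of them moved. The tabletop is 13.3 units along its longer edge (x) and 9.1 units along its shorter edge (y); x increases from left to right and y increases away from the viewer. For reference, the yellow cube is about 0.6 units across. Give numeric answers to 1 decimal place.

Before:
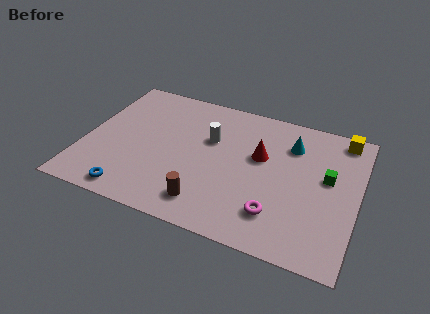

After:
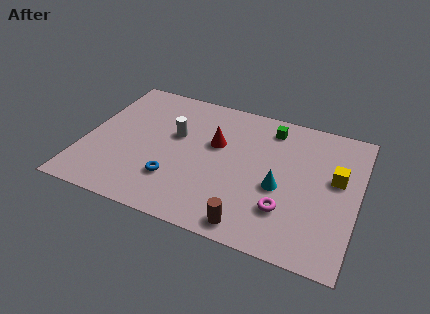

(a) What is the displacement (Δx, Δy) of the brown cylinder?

(2.2, -0.6)

From the two frames, the brown cylinder sits at roughly (6.3, 1.6) before and (8.5, 1.0) after.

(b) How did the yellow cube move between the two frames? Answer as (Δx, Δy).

(-0.1, -2.8)

The yellow cube was at about (12.3, 8.1) and moved to about (12.2, 5.3).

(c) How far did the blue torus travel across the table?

2.4

The blue torus moved from about (2.7, 1.0) to (4.6, 2.5), a distance of √(1.9² + 1.5²) ≈ 2.4.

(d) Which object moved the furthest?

the green cube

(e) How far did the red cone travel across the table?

2.2

The red cone was near (8.5, 5.5) before and (6.3, 5.6) after, so it travelled √(2.2² + 0.1²) ≈ 2.2 units.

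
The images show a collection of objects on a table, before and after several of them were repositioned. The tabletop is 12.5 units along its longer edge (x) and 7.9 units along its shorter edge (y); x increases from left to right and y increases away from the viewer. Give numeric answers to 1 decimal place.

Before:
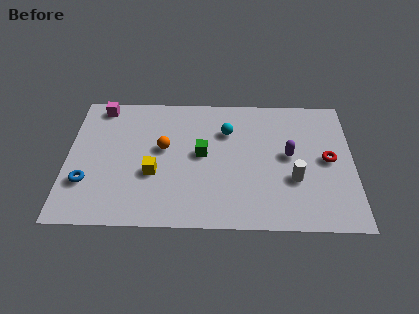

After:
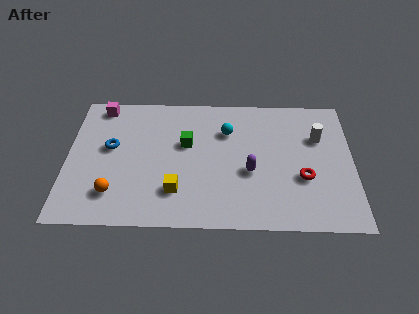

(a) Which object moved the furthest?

the orange sphere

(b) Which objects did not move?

the magenta cube and the cyan sphere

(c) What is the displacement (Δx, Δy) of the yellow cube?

(1.0, -1.0)

The yellow cube was at about (3.8, 3.0) and moved to about (4.8, 2.0).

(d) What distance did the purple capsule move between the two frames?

2.0

From (9.7, 4.2) to (8.0, 3.2), the purple capsule covered √(1.7² + 1.0²) ≈ 2.0 units.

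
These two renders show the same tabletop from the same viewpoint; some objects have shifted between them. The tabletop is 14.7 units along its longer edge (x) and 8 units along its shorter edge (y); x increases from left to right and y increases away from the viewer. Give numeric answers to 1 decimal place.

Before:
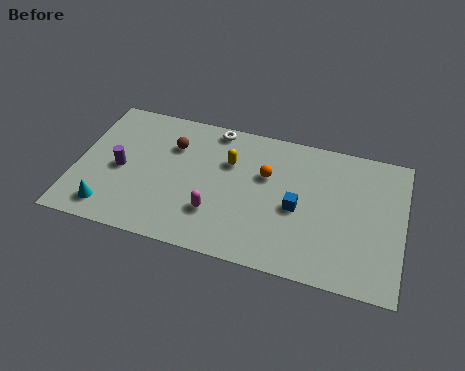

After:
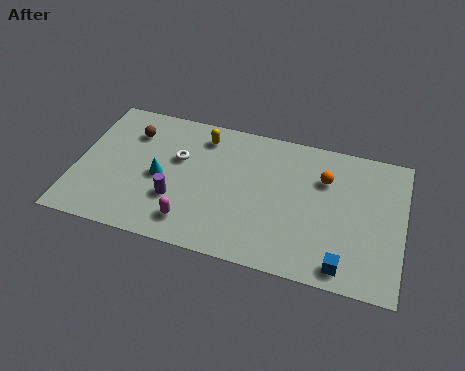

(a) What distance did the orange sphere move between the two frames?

2.6

The orange sphere was near (8.5, 5.1) before and (11.1, 5.6) after, so it travelled √(2.6² + 0.5²) ≈ 2.6 units.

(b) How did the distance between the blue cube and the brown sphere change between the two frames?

+4.9

They were about 6.2 units apart before and 11.1 after — 4.9 units further apart.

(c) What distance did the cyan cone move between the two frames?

3.2

The cyan cone was near (1.7, 1.3) before and (3.8, 3.7) after, so it travelled √(2.1² + 2.4²) ≈ 3.2 units.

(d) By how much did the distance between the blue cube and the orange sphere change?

+2.6

Before: roughly 2.1 units apart; after: 4.7. That's 2.6 units further apart.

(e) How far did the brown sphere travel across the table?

1.9

The brown sphere was near (4.2, 5.7) before and (2.3, 6.0) after, so it travelled √(1.9² + 0.3²) ≈ 1.9 units.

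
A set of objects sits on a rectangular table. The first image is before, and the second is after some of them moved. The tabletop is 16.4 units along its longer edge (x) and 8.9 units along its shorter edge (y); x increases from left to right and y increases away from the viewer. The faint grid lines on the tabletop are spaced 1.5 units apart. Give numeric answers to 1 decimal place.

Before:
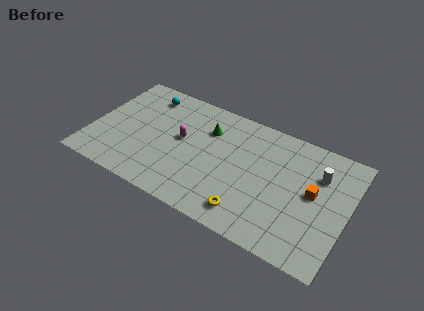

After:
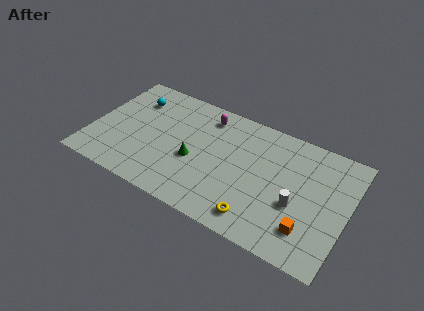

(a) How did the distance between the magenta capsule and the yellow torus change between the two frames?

+1.4

Before: roughly 5.9 units apart; after: 7.3. That's 1.4 units further apart.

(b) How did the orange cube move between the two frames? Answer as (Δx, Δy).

(0.0, -2.7)

The orange cube started near (14.2, 4.8) and ended near (14.2, 2.1).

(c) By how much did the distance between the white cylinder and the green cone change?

-0.6

The distance was about 7.2 in the first image and 6.6 in the second, so they moved 0.6 units closer together.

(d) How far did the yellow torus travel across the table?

0.6

The yellow torus was near (10.5, 1.5) before and (11.1, 1.4) after, so it travelled √(0.6² + 0.1²) ≈ 0.6 units.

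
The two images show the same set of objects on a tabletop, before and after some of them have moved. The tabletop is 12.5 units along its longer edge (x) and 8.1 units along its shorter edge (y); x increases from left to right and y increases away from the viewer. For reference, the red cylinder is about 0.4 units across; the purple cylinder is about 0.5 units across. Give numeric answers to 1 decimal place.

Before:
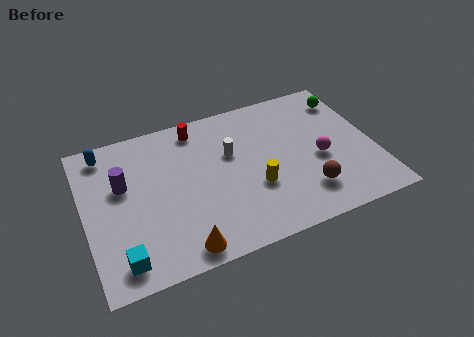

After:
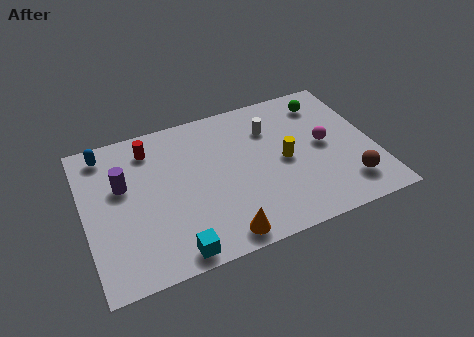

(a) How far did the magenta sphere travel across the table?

0.8

From (10.1, 3.5) to (10.4, 4.2), the magenta sphere covered √(0.3² + 0.7²) ≈ 0.8 units.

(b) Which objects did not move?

the blue capsule and the purple cylinder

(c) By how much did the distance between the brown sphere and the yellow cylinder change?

+1.0

Before: roughly 2.3 units apart; after: 3.3. That's 1.0 units further apart.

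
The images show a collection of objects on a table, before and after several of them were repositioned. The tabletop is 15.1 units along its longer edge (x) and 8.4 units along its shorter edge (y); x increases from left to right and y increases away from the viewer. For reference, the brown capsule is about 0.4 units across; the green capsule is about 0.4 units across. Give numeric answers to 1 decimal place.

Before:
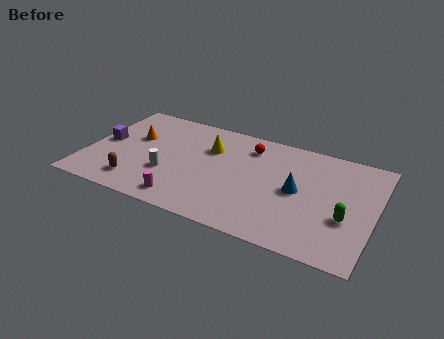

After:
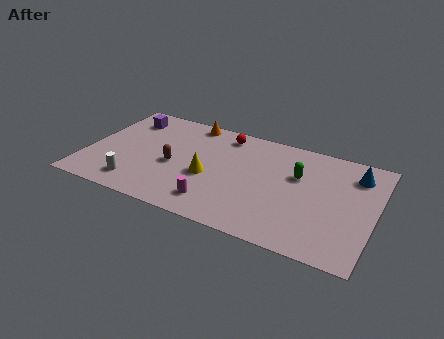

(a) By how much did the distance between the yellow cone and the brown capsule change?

-3.5

The distance was about 5.4 in the first image and 1.9 in the second, so they moved 3.5 units closer together.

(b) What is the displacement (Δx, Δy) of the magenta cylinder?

(1.6, 0.4)

The magenta cylinder was at about (5.5, 1.2) and moved to about (7.1, 1.6).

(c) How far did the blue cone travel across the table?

3.7

The blue cone moved from about (11.1, 4.2) to (13.9, 6.6), a distance of √(2.8² + 2.4²) ≈ 3.7.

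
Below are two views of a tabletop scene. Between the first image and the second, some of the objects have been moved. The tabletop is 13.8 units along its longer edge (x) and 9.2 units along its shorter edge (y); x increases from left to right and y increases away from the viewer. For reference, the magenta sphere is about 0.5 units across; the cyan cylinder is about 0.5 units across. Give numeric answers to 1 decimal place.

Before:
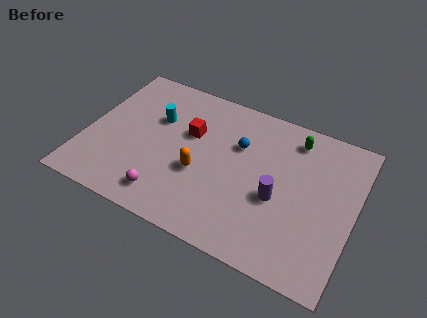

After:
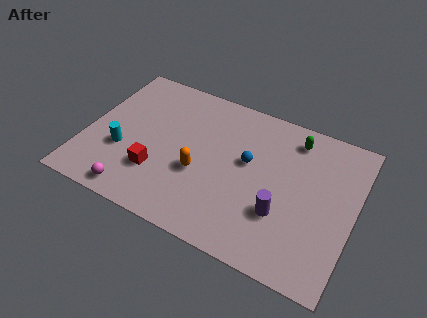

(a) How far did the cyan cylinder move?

3.0

The cyan cylinder was near (3.4, 6.0) before and (2.0, 3.3) after, so it travelled √(1.4² + 2.7²) ≈ 3.0 units.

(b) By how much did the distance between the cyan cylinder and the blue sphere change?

+2.3

They were about 4.3 units apart before and 6.6 after — 2.3 units further apart.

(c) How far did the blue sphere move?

1.0

The blue sphere was near (7.7, 6.1) before and (8.3, 5.3) after, so it travelled √(0.6² + 0.8²) ≈ 1.0 units.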